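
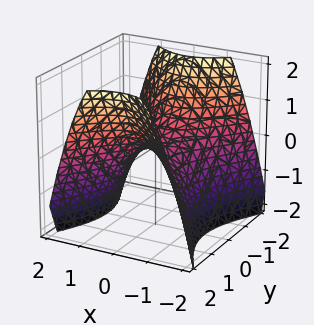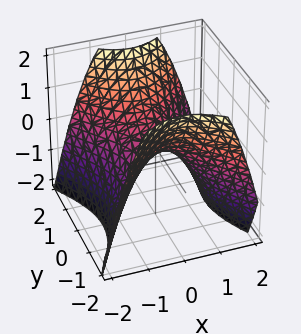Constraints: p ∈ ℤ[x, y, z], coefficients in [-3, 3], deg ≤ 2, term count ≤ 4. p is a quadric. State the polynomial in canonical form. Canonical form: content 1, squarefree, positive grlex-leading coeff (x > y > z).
3*x^2 - 2*y^2 + 3*z

First, the degree is 2 — a saddle surface; a quadric.
Next, symmetries: mirror symmetry x ↦ −x ⇒ only even powers of x; the y ↦ −y reflection is a symmetry, so y appears only in even powers.
Next, from the axis intercepts and sections: it crosses the z-axis at the gridline z = 0; it meets the y-axis at y = 0 (among the integer gridlines); it crosses the x-axis at the gridline x = 0.
Finally, together with the visible shape, these determine p as stated.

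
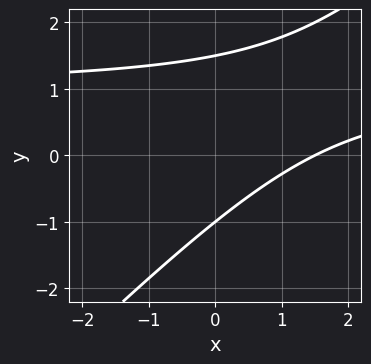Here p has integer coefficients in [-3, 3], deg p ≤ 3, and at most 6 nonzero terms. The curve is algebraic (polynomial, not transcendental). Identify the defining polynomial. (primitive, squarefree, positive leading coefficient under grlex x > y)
2*x*y - 2*y^2 - 2*x + y + 3

First, deg p = 2.
Next, observable constraints: one y-axis crossing is at y = -1.
Finally, assembling these constraints gives the stated polynomial.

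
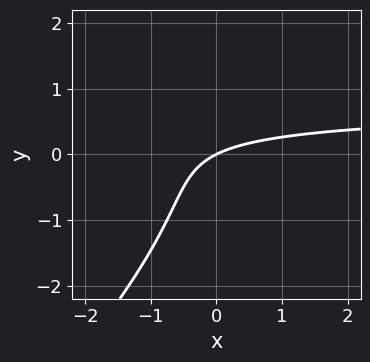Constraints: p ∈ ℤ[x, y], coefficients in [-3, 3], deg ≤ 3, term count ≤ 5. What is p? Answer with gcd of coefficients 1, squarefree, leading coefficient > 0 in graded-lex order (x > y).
(a) Degree: no degree-2 curve has this shape, so deg p = 3.
(b) From the axis intercepts and sections: it crosses the y-axis at the gridline y = 0; it crosses the x-axis at the gridline x = 0.
(c) Assembling these constraints gives the stated polynomial.

x*y^2 - y^3 - 2*x*y + x - 2*y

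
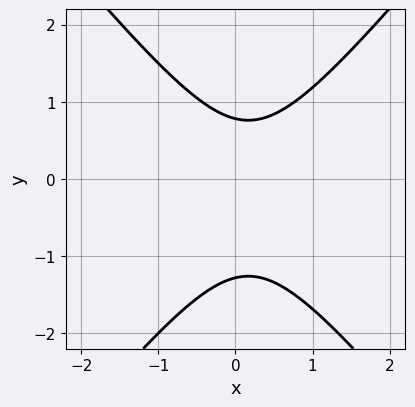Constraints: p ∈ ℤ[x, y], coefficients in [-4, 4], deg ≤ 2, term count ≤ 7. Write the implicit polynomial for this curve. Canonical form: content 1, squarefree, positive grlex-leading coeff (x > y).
(a) The degree is 2 — a generic line meets the curve in up to 2 points.
(b) From the axis intercepts and sections: no x-intercept at any integer in the box.
(c) These observations pin down the coefficients.

3*x^2 - 2*y^2 - x - y + 2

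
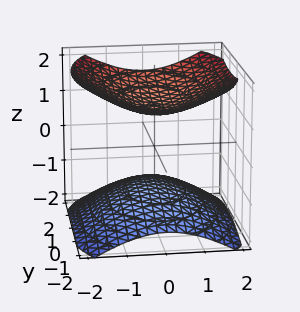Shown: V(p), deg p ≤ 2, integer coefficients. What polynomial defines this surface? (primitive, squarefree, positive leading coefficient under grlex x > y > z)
2*x^2 + y^2 - 3*z^2 + 3

(a) The picture has 2 separate pieces.
(b) deg p = 2.
(c) Symmetries: it's symmetric under x → −x, forcing even powers of x; mirror symmetry y ↦ −y ⇒ only even powers of y; the z ↦ −z reflection is a symmetry, so z appears only in even powers.
(d) Observable constraints: the surface avoids every integer x-axis point in the box; no y-intercept at any integer in the box.
(e) Solving for integer coefficients yields p as stated.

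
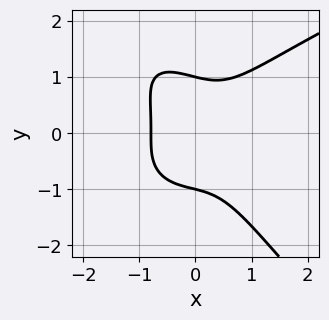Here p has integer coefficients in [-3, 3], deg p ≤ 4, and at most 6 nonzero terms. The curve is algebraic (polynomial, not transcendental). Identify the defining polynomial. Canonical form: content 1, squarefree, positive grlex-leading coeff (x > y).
x*y^3 + y^4 - 2*x^3 - 1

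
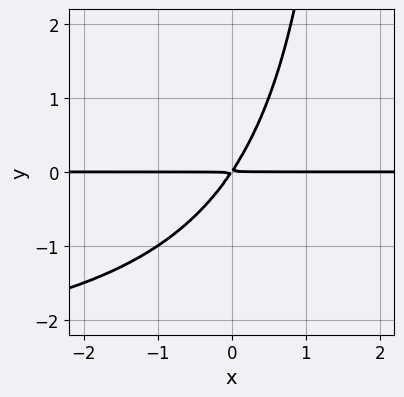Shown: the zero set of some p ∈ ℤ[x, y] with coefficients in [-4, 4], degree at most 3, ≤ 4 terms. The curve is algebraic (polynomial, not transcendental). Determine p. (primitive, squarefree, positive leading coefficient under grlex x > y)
Degree: a generic line meets the curve in up to 3 points, so deg p = 3.
Against the integer gridlines: the visible x-axis segment lies entirely on the curve.
Solving for integer coefficients yields p as stated.

x*y^2 + 3*x*y - 2*y^2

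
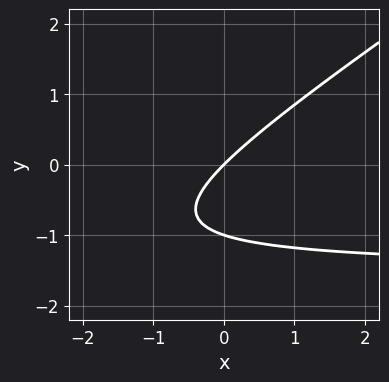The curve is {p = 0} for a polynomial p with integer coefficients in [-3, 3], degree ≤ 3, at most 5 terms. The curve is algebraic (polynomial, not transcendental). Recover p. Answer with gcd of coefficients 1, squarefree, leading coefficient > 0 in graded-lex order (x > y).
2*x*y - 3*y^2 + 3*x - 3*y

(a) The degree is 2 — a generic line meets the curve in up to 2 points.
(b) Observable constraints: it crosses the x-axis at the gridline x = 0; the y-axis gridline crossings are at y ∈ {-1, 0}.
(c) The integer polynomial consistent with all of this is the stated p.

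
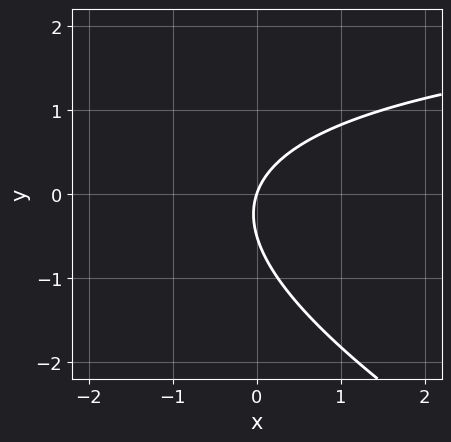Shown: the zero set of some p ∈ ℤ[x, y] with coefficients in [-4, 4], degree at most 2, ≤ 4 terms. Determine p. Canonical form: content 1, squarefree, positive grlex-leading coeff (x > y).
x*y + 2*y^2 - 3*x + y

1. The degree is 2 — a generic line meets the curve in up to 2 points.
2. Reading off the gridlines: it crosses the y-axis at the gridline y = 0; it crosses the x-axis at the gridline x = 0.
3. Matching integer coefficients to the picture gives p.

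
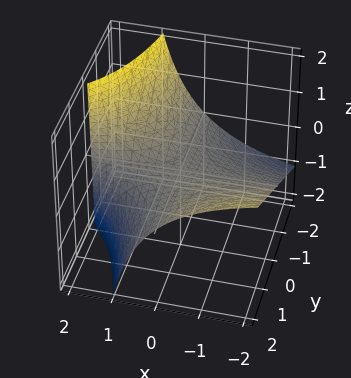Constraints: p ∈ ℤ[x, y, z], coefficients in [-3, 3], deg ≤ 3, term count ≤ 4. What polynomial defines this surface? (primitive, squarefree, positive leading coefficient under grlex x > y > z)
(a) Degree: the shape is more complex than any degree-1 surface, so deg p = 2.
(b) Reading off the gridlines: one z-axis crossing is at z = 0; every point of the y-axis in the box is on the surface; every point of the x-axis in the box is on the surface.
(c) Matching integer coefficients to the picture gives p.

x*y - x*z + 2*z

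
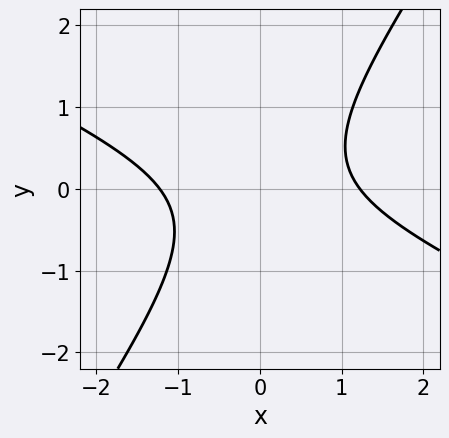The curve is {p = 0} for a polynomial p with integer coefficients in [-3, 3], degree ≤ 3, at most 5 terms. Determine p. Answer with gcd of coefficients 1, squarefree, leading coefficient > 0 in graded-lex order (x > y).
2*x^2 + 3*x*y - 3*y^2 - 3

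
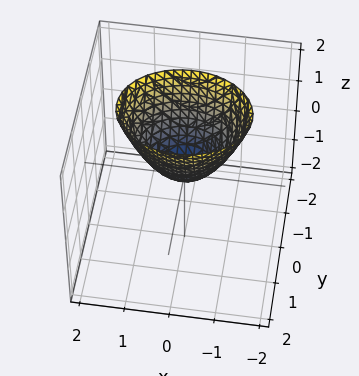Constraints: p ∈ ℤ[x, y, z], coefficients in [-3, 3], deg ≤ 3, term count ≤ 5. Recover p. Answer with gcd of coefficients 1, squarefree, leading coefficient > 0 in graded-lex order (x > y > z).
2*x^2 + 3*y^2 - 2*z

First, the degree is 2 — a paraboloid; a quadric.
Next, symmetries: mirror symmetry x ↦ −x ⇒ only even powers of x; mirror symmetry y ↦ −y ⇒ only even powers of y.
Next, from the axis intercepts and sections: it meets the z-axis at z = 0 (among the integer gridlines); it meets the x-axis at x = 0 (among the integer gridlines); one y-axis crossing is at y = 0.
Finally, solving for integer coefficients yields p as stated.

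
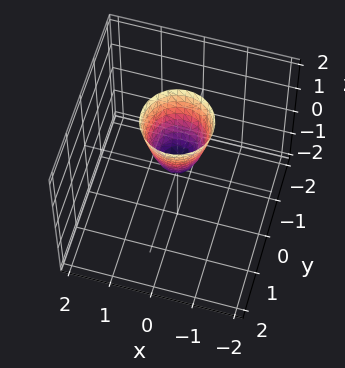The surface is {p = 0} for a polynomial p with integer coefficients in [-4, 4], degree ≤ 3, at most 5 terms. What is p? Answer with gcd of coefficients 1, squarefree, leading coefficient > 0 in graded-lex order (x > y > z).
3*x^2 + 3*y^2 - z

1. The degree is 2 — a paraboloid; a quadric.
2. Symmetries: rotational symmetry about the z-axis ⇒ p depends on x, y only through x² + y².
3. Against the integer gridlines: it meets the x-axis at x = 0 (among the integer gridlines); one y-axis crossing is at y = 0; a circular section at z = 2 has radius between 0 and 1; it crosses the z-axis at the gridline z = 0.
4. Together with the visible shape, these determine p as stated.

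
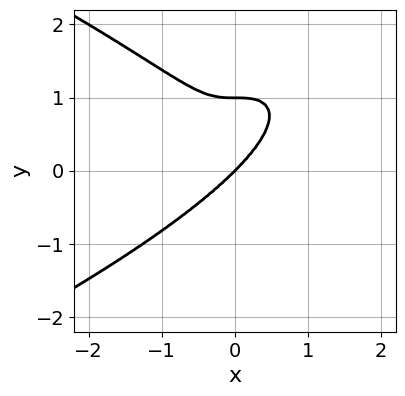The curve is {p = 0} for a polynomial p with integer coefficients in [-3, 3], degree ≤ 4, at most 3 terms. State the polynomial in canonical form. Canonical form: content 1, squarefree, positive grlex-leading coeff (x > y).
(a) Degree: a generic line meets the curve in up to 4 points, so deg p = 4.
(b) Reading off the gridlines: one x-axis crossing is at x = 0; the y-axis gridline crossings are at y ∈ {0, 1}.
(c) The integer polynomial consistent with all of this is the stated p.

y^4 + x^3 - y^3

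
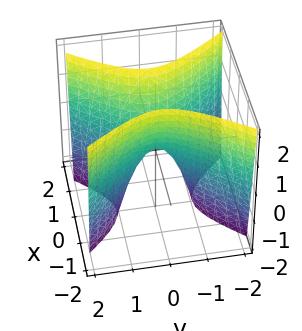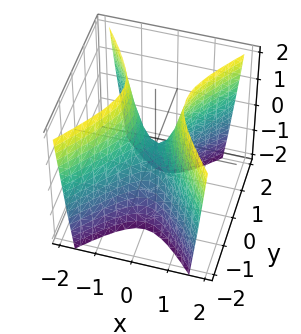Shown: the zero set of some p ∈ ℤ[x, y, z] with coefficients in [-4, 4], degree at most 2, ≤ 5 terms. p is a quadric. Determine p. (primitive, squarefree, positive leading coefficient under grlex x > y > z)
3*x^2 - 2*y^2 - z

The degree is 2 — a saddle surface; a quadric.
Symmetries: mirror symmetry y ↦ −y ⇒ only even powers of y; it's symmetric under x → −x, forcing even powers of x.
From the axis intercepts and sections: it crosses the y-axis at the gridline y = 0; it meets the x-axis at x = 0 (among the integer gridlines); it meets the z-axis at z = 0 (among the integer gridlines).
The integer polynomial consistent with all of this is the stated p.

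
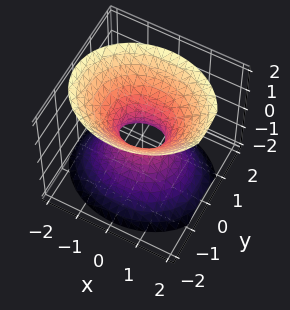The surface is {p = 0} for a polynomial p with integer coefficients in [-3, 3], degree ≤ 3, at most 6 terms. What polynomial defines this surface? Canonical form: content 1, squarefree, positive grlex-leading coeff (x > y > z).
2*x^2 + 3*y^2 - 2*z^2 - 1

(a) Degree: one connected sheet with a waist; a quadric, so deg p = 2.
(b) Symmetries: the z ↦ −z reflection is a symmetry, so z appears only in even powers; mirror symmetry y ↦ −y ⇒ only even powers of y; the x ↦ −x reflection is a symmetry, so x appears only in even powers.
(c) Observable constraints: it misses every integer gridline on the z-axis.
(d) Solving for integer coefficients yields p as stated.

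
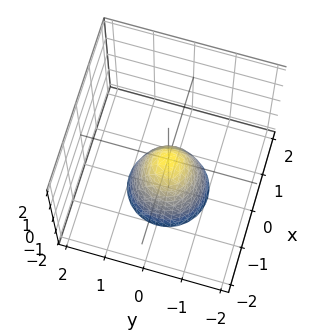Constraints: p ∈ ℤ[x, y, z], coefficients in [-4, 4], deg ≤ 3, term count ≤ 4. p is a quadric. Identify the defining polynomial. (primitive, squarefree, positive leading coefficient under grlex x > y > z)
2*x^2 + 2*y^2 + z

1. deg p = 2. A paraboloid; a quadric.
2. Symmetries: every cross-section ⟂ z is a circle, so x, y appear only via x² + y².
3. Checking where it meets the axes: a circular section at z = -2 has radius exactly 1; it meets the z-axis at z = 0 (among the integer gridlines); it crosses the x-axis at the gridline x = 0.
4. Assembling these constraints gives the stated polynomial.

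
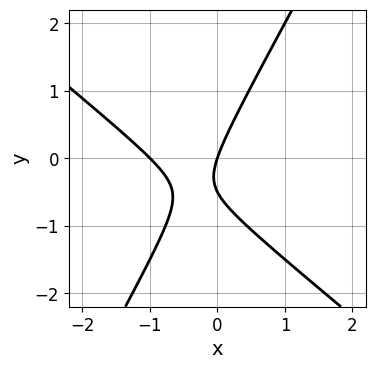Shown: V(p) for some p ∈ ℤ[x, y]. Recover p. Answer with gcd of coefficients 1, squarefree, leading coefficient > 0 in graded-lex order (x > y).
1. The degree is 2 — the shape is more complex than any degree-1 curve.
2. From the visible intercepts: it meets the y-axis at y = 0 (among the integer gridlines); the x-axis gridline crossings are at x ∈ {-1, 0}.
3. These observations pin down the coefficients.

3*x^2 + 2*x*y - 2*y^2 + 3*x - y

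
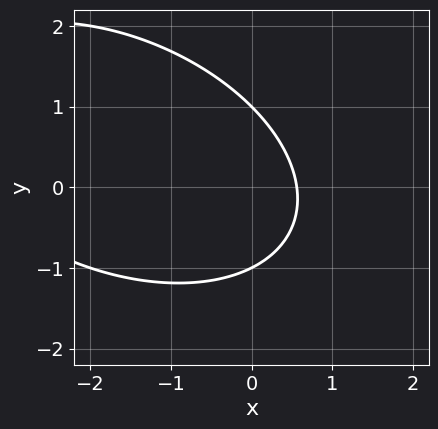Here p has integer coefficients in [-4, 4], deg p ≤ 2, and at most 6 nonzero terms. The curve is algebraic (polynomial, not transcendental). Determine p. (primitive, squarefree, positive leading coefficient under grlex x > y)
x^2 + x*y + 2*y^2 + 3*x - 2

deg p = 2. No degree-1 curve has this shape.
Observable constraints: among the integer gridlines, it crosses the y-axis at y ∈ {-1, 1}.
Solving for integer coefficients yields p as stated.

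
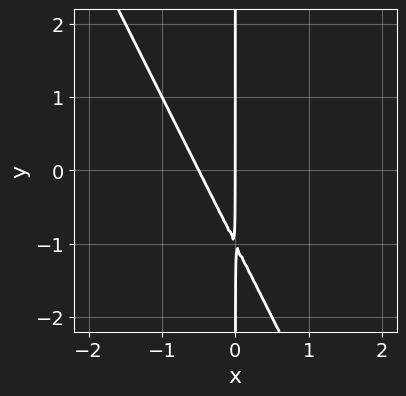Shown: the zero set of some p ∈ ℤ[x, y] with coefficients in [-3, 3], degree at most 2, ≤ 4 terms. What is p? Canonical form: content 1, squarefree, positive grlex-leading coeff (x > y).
1. Degree: no degree-1 curve has this shape, so deg p = 2.
2. From the visible intercepts: the visible y-axis segment lies entirely on the curve; it crosses the x-axis at the gridline x = 0.
3. The integer polynomial consistent with all of this is the stated p.

2*x^2 + x*y + x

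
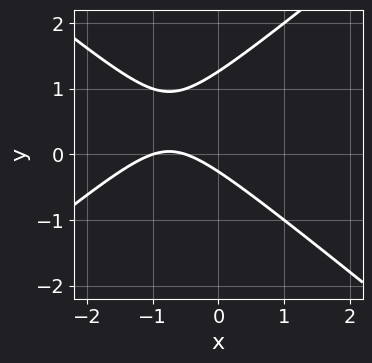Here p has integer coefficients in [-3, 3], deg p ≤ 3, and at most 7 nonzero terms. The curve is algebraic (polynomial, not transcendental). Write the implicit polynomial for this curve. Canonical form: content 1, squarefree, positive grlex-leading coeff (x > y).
2*x^2 - 3*y^2 + 3*x + 3*y + 1

Degree: the shape is more complex than any degree-1 curve, so deg p = 2.
Checking where it meets the axes: one x-axis crossing is at x = -1.
Solving for integer coefficients yields p as stated.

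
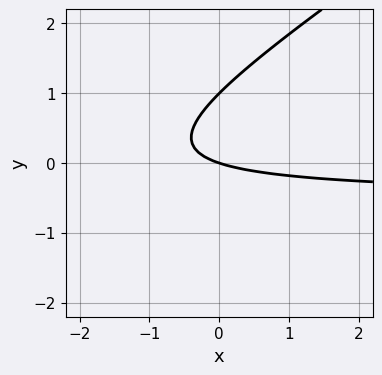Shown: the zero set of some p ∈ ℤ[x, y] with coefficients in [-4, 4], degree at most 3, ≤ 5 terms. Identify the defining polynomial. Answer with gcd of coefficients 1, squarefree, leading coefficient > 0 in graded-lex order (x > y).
2*x*y - 3*y^2 + x + 3*y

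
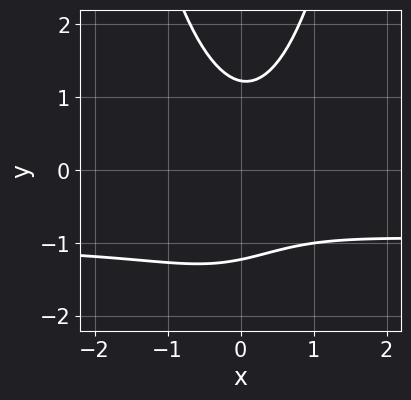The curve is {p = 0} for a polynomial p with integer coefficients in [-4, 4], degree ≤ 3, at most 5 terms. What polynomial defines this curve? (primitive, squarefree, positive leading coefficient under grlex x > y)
1. deg p = 3.
2. From the axis intercepts and sections: no x-intercept at any integer in the box.
3. Assembling these constraints gives the stated polynomial.

3*x^2*y + 3*x^2 - 2*y^2 - x + 3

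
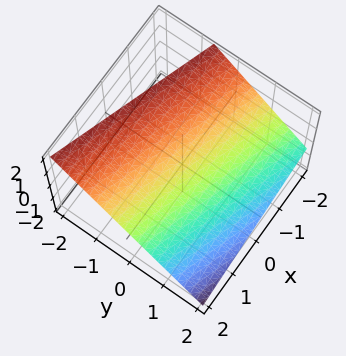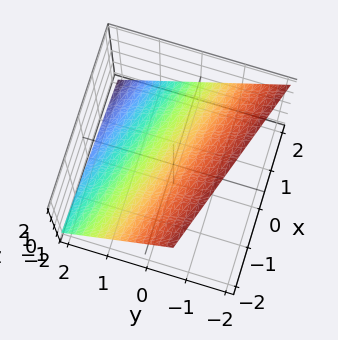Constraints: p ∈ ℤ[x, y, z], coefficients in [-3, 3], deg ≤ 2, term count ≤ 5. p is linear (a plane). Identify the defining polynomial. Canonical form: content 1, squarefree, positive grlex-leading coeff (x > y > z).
x + 3*y + 3*z - 2

(a) deg p = 1. The surface is flat (a plane).
(b) Reading off the gridlines: one x-axis crossing is at x = 2.
(c) Solving for integer coefficients yields p as stated.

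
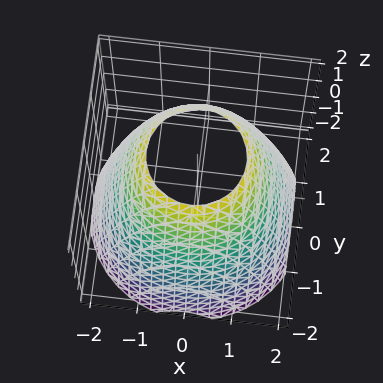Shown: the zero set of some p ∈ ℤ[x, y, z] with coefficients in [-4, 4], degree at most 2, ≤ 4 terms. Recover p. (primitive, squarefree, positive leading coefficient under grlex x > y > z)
x^2 + y^2 + z - 3

deg p = 2. The shape is more complex than any degree-1 surface.
Symmetries: the surface is invariant under rotation about z: p = q(x² + y², z).
Observable constraints: it misses every integer gridline on the z-axis; a circular section at z = 1 has radius between 1 and 2.
Putting this together gives p.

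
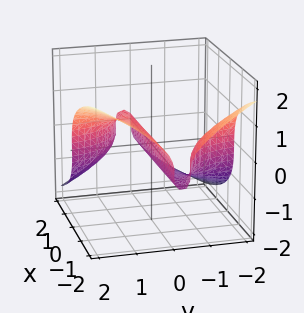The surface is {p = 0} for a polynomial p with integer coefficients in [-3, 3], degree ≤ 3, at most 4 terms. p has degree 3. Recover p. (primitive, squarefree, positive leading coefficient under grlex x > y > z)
2*x*y^2 + 3*z^3 + z^2 - 2*y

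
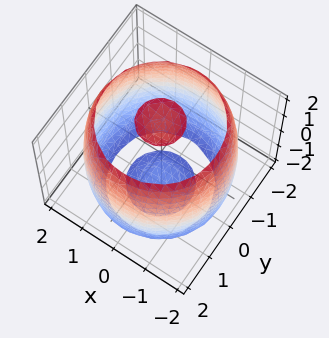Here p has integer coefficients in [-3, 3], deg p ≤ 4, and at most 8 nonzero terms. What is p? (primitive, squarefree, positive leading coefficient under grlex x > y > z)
First, the picture has 3 separate pieces. They look like related sheets of one shape, so recover p as a whole.
Then, deg p = 4. A generic line meets the surface in up to 4 points.
Then, symmetries: the surface is invariant under rotation about z: p = q(x² + y², z).
Next, from the axis intercepts and sections: a circular section at z = 0 has radius between 1 and 2.
Finally, solving for integer coefficients yields p as stated.

x^4 + 2*x^2*y^2 + y^4 - 3*x^2 - 3*y^2 + z^2 - 3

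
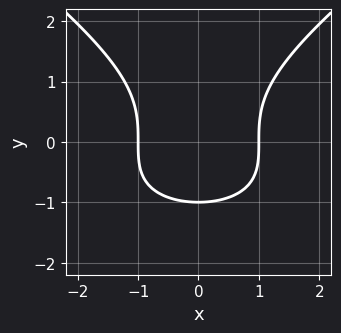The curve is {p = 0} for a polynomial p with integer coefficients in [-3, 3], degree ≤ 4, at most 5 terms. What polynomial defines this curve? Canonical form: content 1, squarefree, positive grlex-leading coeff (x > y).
x^2*y - 2*y^3 + 3*x^2 - y - 3

Degree: no degree-2 curve has this shape, so deg p = 3.
Symmetries: mirror symmetry x ↦ −x ⇒ only even powers of x.
Observable constraints: the x-axis gridline crossings are at x ∈ {-1, 1}; one y-axis crossing is at y = -1.
These observations pin down the coefficients.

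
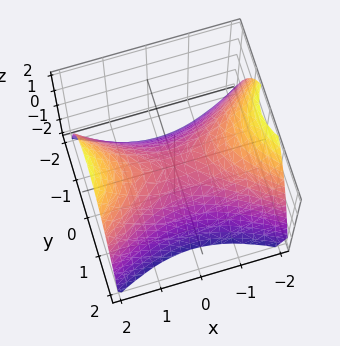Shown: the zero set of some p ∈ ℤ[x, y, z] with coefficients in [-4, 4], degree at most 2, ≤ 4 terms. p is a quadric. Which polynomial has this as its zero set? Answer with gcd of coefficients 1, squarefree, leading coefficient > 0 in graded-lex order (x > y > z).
x^2 - 2*y^2 - 2*z

(a) deg p = 2. A hyperbolic paraboloid; a quadric.
(b) Symmetries: mirror symmetry x ↦ −x ⇒ only even powers of x; it's symmetric under y → −y, forcing even powers of y.
(c) Reading off the gridlines: it meets the x-axis at x = 0 (among the integer gridlines); it crosses the y-axis at the gridline y = 0.
(d) Putting this together gives p.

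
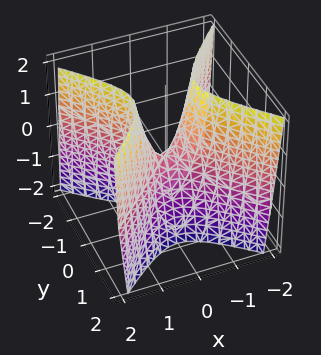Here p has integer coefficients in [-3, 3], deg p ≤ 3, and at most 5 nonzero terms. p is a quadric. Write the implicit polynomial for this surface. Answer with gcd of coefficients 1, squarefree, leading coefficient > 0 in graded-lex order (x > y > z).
3*x^2 - 3*y^2 - z

First, the degree is 2 — a hyperbolic paraboloid; a quadric.
Next, symmetries: mirror symmetry x ↦ −x ⇒ only even powers of x; the y ↦ −y reflection is a symmetry, so y appears only in even powers.
Then, against the integer gridlines: it crosses the x-axis at the gridline x = 0; it crosses the z-axis at the gridline z = 0; one y-axis crossing is at y = 0.
Finally, matching integer coefficients to the picture gives p.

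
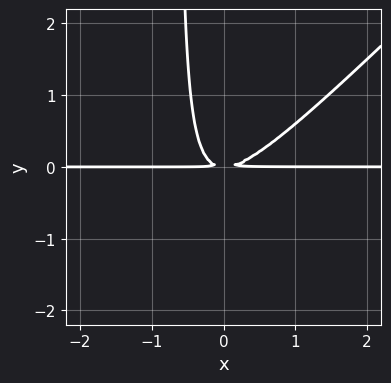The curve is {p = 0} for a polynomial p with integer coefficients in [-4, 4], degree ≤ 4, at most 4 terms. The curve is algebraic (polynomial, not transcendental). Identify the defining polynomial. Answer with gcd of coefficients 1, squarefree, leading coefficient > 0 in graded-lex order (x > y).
3*x^2*y - 3*x*y^2 - 2*y^2

1. Degree: a generic line meets the curve in up to 3 points, so deg p = 3.
2. From the visible intercepts: every point of the x-axis in the box is on the curve.
3. Putting this together gives p.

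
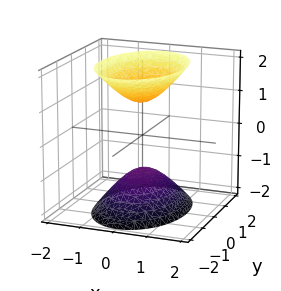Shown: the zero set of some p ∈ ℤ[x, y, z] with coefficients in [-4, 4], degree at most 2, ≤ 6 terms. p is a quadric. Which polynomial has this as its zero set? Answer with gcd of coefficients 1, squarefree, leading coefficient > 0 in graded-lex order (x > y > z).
1. The picture has 2 separate pieces.
2. The degree is 2 — two separate bowl-shaped sheets opening away from each other; a quadric.
3. Symmetries: the x ↦ −x reflection is a symmetry, so x appears only in even powers; mirror symmetry y ↦ −y ⇒ only even powers of y; it's symmetric under z → −z, forcing even powers of z.
4. Reading off the gridlines: it misses every integer gridline on the x-axis; among the integer gridlines, it crosses the z-axis at z ∈ {-1, 1}.
5. Together with the visible shape, these determine p as stated.

2*x^2 + y^2 - z^2 + 1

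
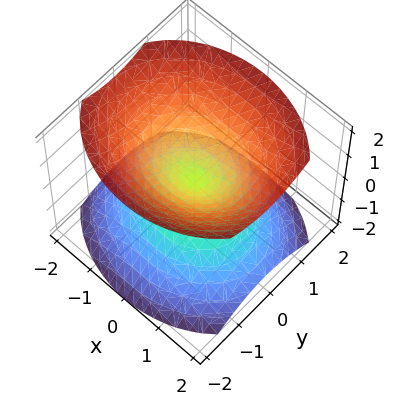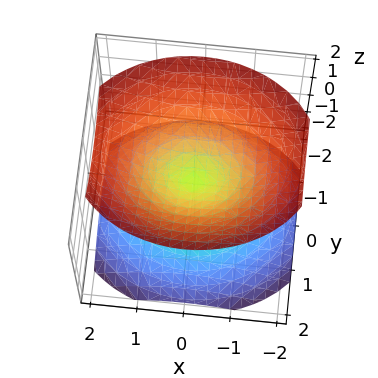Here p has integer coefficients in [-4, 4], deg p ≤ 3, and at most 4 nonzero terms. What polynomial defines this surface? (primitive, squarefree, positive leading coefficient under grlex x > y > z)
2*x^2 + 3*y^2 - 3*z^2

First, I count 2 distinct pieces. They look like related sheets of one shape, so recover p as a whole.
Then, degree: a double cone through the origin; a quadric, so deg p = 2.
Then, symmetries: mirror symmetry x ↦ −x ⇒ only even powers of x; it's symmetric under z → −z, forcing even powers of z; the y ↦ −y reflection is a symmetry, so y appears only in even powers.
Next, checking where it meets the axes: one x-axis crossing is at x = 0; one z-axis crossing is at z = 0; one y-axis crossing is at y = 0.
Finally, assembling these constraints gives the stated polynomial.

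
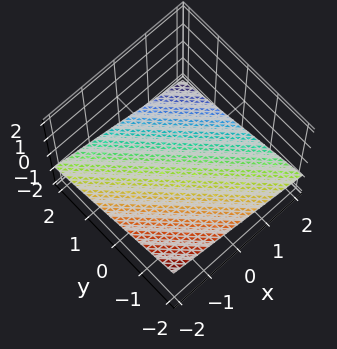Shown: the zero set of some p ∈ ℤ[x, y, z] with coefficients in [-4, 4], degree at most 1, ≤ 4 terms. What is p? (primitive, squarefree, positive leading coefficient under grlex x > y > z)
x + y + 3*z + 2

deg p = 1. Every cross-section is a straight line — this is a plane.
Checking where it meets the axes: it crosses the x-axis at the gridline x = -2; it meets the y-axis at y = -2 (among the integer gridlines).
Solving for integer coefficients yields p as stated.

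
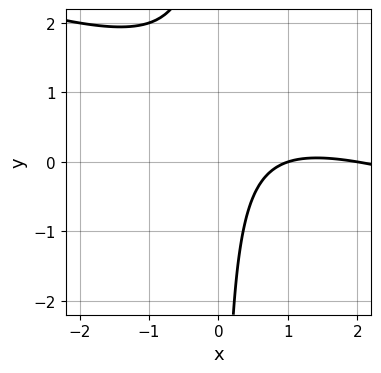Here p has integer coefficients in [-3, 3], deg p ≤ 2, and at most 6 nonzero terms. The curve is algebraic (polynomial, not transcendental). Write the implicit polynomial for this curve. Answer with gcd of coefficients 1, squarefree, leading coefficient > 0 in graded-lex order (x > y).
x^2 + 3*x*y - 3*x + 2

deg p = 2. A generic line meets the curve in up to 2 points.
Checking where it meets the axes: the curve avoids every integer y-axis point in the box; among the integer gridlines, it crosses the x-axis at x ∈ {1, 2}.
Fitting integer coefficients to these (and the overall shape) gives p.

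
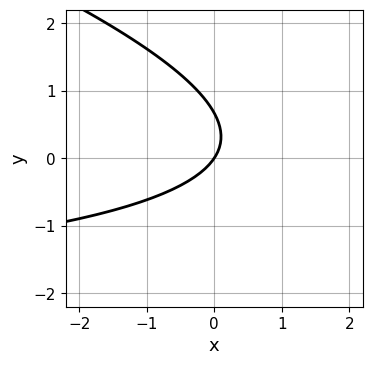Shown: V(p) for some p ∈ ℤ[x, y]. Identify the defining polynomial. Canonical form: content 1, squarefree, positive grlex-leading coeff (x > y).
x*y + 3*y^2 + 3*x - 2*y

The degree is 2 — a generic line meets the curve in up to 2 points.
Against the integer gridlines: it crosses the x-axis at the gridline x = 0; it crosses the y-axis at the gridline y = 0.
Assembling these constraints gives the stated polynomial.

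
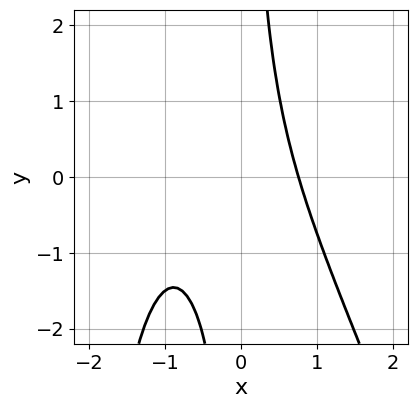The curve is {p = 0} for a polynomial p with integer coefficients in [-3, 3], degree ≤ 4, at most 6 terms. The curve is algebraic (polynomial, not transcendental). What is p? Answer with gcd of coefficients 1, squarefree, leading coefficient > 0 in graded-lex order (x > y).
(a) deg p = 3. A generic line meets the curve in up to 3 points.
(b) Reading off the gridlines: it misses every integer gridline on the y-axis.
(c) Assembling these constraints gives the stated polynomial.

3*x^3 + x^2*y + 3*x^2 + 3*x*y - 3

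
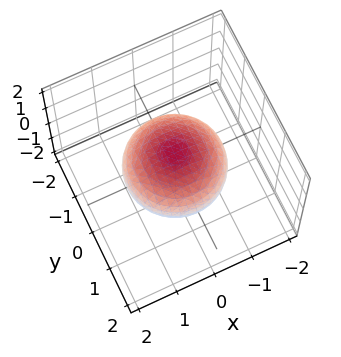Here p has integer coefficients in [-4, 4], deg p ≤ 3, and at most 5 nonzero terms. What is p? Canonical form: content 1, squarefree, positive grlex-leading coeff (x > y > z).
2*x^2 + 2*y^2 + 3*z^2 - 3

The degree is 2 — bounded and convex; a quadric.
By symmetry, the surface is invariant under rotation about z: p = q(x² + y², z); mirror symmetry z ↦ −z ⇒ only even powers of z.
From the axis intercepts and sections: a circular section at z = 0 has radius between 1 and 2; among the integer gridlines, it crosses the z-axis at z ∈ {-1, 1}.
These observations pin down the coefficients.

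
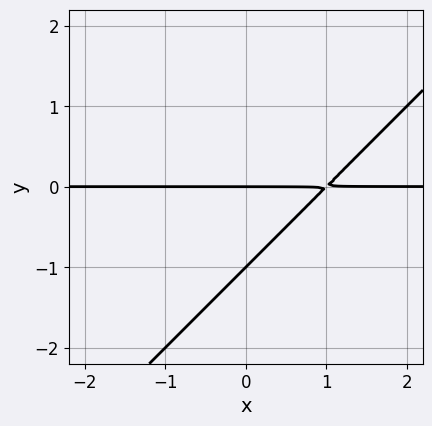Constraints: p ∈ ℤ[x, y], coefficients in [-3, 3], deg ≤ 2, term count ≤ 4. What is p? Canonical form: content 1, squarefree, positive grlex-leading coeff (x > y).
deg p = 2.
From the axis intercepts and sections: the visible x-axis segment lies entirely on the curve; the y-axis gridline crossings are at y ∈ {-1, 0}.
The integer polynomial consistent with all of this is the stated p.

x*y - y^2 - y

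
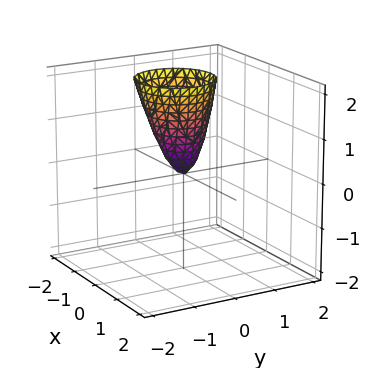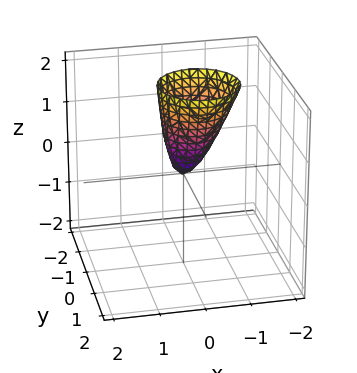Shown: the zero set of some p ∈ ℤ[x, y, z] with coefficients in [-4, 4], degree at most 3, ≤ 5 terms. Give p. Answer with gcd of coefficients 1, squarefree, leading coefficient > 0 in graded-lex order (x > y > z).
1. The degree is 2 — a generic line meets the surface in up to 2 points.
2. Reading off the gridlines: it meets the x-axis at x = 0 (among the integer gridlines); it meets the y-axis at y = 0 (among the integer gridlines); one z-axis crossing is at z = 0.
3. Putting this together gives p.

3*x^2 + x*z + 3*y^2 - z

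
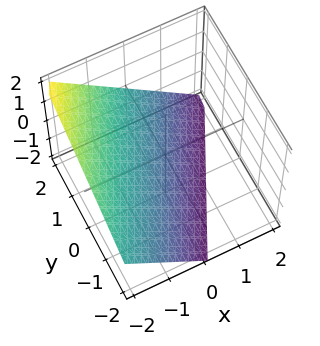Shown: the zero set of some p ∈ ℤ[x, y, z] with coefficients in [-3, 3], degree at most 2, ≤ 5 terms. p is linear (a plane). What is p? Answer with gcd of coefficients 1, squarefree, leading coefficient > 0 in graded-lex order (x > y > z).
2*x - y + 2*z + 2

(a) Degree: every cross-section is a straight line — this is a plane, so deg p = 1.
(b) Reading off the gridlines: one x-axis crossing is at x = -1; it crosses the y-axis at the gridline y = 2; it crosses the z-axis at the gridline z = -1.
(c) These observations pin down the coefficients.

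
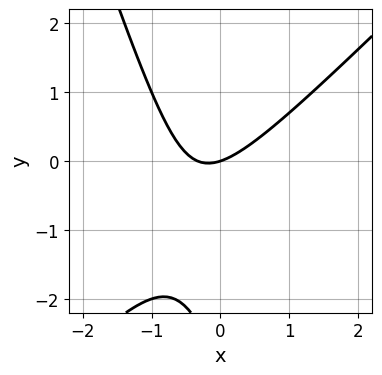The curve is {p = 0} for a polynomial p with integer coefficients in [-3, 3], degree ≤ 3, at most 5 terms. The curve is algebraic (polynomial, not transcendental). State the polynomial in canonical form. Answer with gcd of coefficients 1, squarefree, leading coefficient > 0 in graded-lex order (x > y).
3*x^2 - 2*x*y - y^2 + x - 3*y

Degree: no degree-1 curve has this shape, so deg p = 2.
Reading off the gridlines: one y-axis crossing is at y = 0; one x-axis crossing is at x = 0.
Solving for integer coefficients yields p as stated.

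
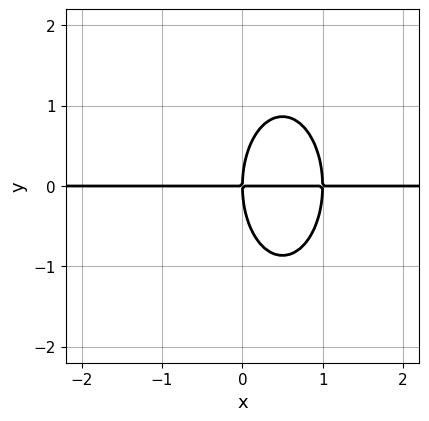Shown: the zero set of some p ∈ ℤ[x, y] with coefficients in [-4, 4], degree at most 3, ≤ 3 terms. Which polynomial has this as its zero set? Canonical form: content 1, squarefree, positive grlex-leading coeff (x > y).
3*x^2*y + y^3 - 3*x*y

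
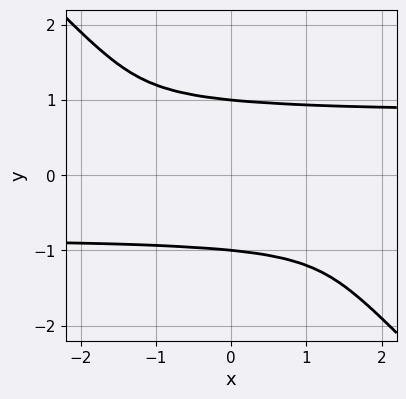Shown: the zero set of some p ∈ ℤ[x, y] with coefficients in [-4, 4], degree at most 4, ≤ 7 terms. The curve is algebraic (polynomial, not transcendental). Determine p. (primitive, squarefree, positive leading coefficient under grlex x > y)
3*x*y^3 + 3*y^4 - 2*x*y - y^2 - 2

1. deg p = 4.
2. From the axis intercepts and sections: the curve avoids every integer x-axis point in the box; the y-axis gridline crossings are at y ∈ {-1, 1}.
3. Matching integer coefficients to the picture gives p.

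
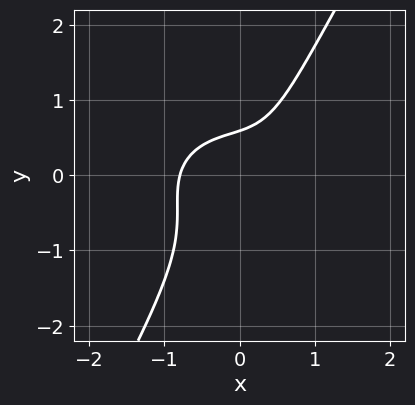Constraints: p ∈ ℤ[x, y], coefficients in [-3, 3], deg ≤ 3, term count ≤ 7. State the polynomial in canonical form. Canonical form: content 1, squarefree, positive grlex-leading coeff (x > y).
2*x^3 + 3*x*y^2 - 2*y^3 - y + 1

(a) deg p = 3.
(b) Matching integer coefficients to the picture gives p.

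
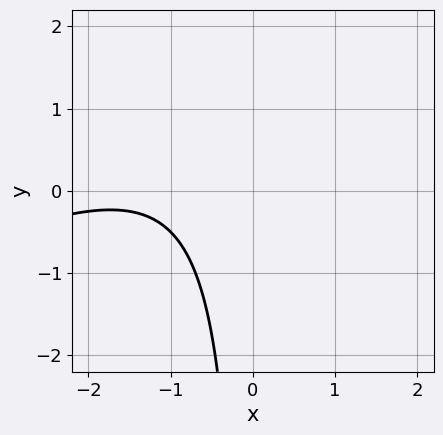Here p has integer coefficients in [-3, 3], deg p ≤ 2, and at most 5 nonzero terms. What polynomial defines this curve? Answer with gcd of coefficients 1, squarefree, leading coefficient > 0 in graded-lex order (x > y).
x^2 - 2*x*y + 3*x + 3

(a) The degree is 2 — no degree-1 curve has this shape.
(b) From the axis intercepts and sections: no y-intercept at any integer in the box; no x-intercept at any integer in the box.
(c) Fitting integer coefficients to these (and the overall shape) gives p.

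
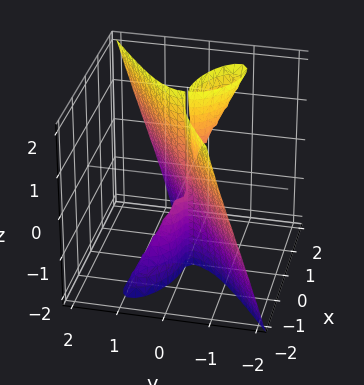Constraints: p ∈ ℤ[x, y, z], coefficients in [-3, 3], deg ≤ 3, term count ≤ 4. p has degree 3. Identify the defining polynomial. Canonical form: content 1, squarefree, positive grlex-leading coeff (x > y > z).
I count 2 distinct pieces.
Degree: a generic line meets the surface in up to 3 points, so deg p = 3.
Reading off the gridlines: one x-axis crossing is at x = 0; the visible z-axis segment lies entirely on the surface.
Matching integer coefficients to the picture gives p.

x^3 + 2*x*y*z - 3*y^3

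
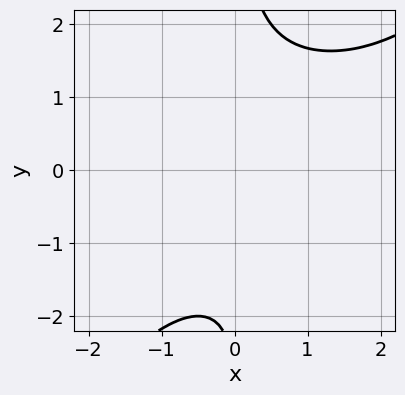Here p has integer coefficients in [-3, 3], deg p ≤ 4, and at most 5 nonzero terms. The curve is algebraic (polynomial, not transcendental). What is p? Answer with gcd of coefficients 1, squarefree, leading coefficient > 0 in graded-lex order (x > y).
1. deg p = 4. A generic line meets the curve in up to 4 points.
2. Observable constraints: the curve avoids every integer x-axis point in the box; the curve avoids every integer y-axis point in the box.
3. Solving for integer coefficients yields p as stated.

x^2*y^2 - x*y^3 - x*y^2 + y + 3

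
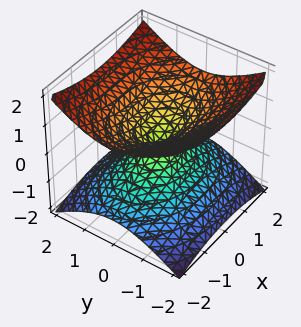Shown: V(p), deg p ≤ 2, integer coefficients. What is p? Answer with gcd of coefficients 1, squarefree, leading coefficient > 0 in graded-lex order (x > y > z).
x^2 + 2*y^2 - 3*z^2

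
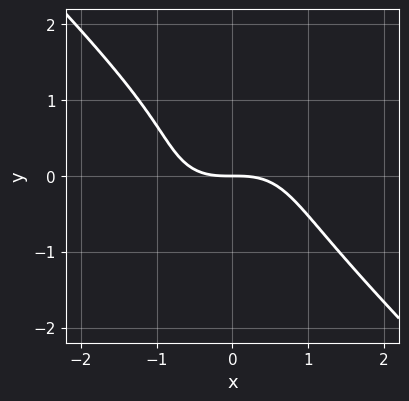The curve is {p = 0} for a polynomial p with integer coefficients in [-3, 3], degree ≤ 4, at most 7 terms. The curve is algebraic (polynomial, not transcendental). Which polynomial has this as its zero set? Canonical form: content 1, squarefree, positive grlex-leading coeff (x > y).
(a) deg p = 3. The shape is more complex than any degree-2 curve.
(b) Against the integer gridlines: it crosses the y-axis at the gridline y = 0; one x-axis crossing is at x = 0.
(c) Solving for integer coefficients yields p as stated.

2*x^3 + x*y^2 + 3*y^3 - y^2 + 3*y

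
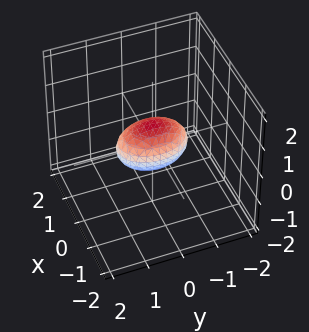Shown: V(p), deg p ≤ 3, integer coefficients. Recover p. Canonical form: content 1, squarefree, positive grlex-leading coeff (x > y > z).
Degree: bounded and convex; a quadric, so deg p = 2.
Symmetries: mirror symmetry y ↦ −y ⇒ only even powers of y; the z ↦ −z reflection is a symmetry, so z appears only in even powers; the x ↦ −x reflection is a symmetry, so x appears only in even powers.
Reading off the gridlines: the y-axis gridline crossings are at y ∈ {-1, 1}.
These observations pin down the coefficients.

2*x^2 + y^2 + 2*z^2 - 1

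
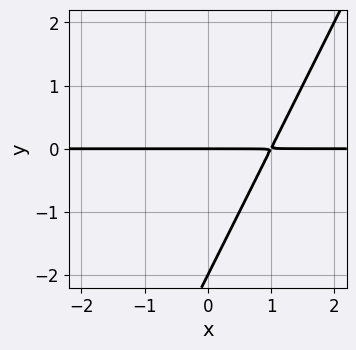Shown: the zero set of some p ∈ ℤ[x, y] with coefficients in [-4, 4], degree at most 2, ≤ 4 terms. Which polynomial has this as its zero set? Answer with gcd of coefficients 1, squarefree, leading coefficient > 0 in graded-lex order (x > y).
2*x*y - y^2 - 2*y

The degree is 2 — a generic line meets the curve in up to 2 points.
Observable constraints: the visible x-axis segment lies entirely on the curve; the y-axis gridline crossings are at y ∈ {-2, 0}.
These observations pin down the coefficients.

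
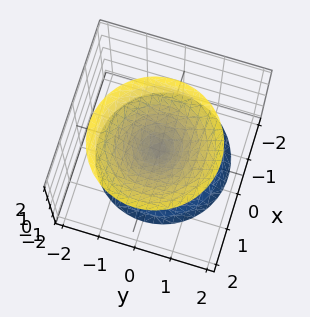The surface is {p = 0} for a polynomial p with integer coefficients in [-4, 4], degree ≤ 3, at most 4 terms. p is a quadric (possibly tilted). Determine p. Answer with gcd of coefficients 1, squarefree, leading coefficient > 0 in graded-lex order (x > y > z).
(a) The picture has 2 separate pieces. They look like related sheets of one shape, so recover p as a whole.
(b) deg p = 2. The shape is more complex than any degree-1 surface.
(c) Reading off the gridlines: it crosses the x-axis at the gridline x = 0; one z-axis crossing is at z = 0; one y-axis crossing is at y = 0.
(d) The integer polynomial consistent with all of this is the stated p.

3*x^2 - x*z + 3*y^2 - 2*z^2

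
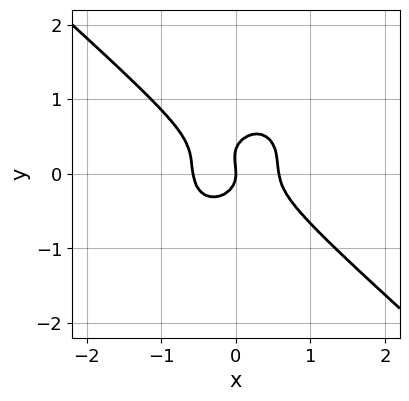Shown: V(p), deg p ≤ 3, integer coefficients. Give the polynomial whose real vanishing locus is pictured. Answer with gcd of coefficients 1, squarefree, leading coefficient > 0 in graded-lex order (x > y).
The degree is 3 — a generic line meets the curve in up to 3 points.
From the axis intercepts and sections: it crosses the y-axis at the gridline y = 0; it meets the x-axis at x = 0 (among the integer gridlines).
Assembling these constraints gives the stated polynomial.

3*x^3 + x^2*y + 3*y^3 - y^2 - x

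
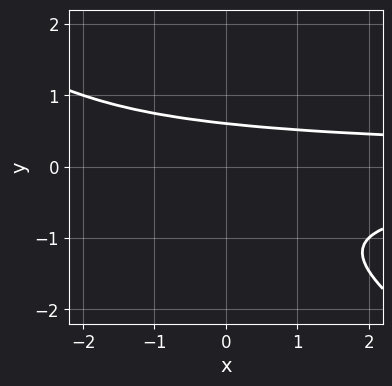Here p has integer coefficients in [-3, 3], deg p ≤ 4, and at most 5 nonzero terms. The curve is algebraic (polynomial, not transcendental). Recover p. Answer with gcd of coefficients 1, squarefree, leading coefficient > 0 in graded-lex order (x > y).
2*x*y^2 + 3*y^3 + 2*y^2 + y - 2

The degree is 3 — no degree-2 curve has this shape.
Reading off the gridlines: the curve avoids every integer x-axis point in the box.
Putting this together gives p.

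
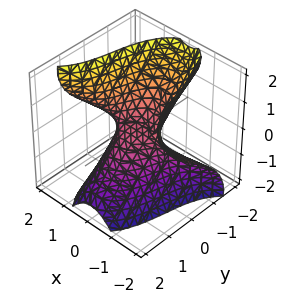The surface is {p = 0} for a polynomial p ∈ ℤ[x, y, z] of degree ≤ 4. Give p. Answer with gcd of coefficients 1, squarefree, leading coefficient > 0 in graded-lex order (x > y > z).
2*x^2*y - 3*x^2*z + y^3 + z^3 + 2*z

1. Degree: a generic line meets the surface in up to 3 points, so deg p = 3.
2. From the visible intercepts: it crosses the y-axis at the gridline y = 0; it crosses the z-axis at the gridline z = 0; every point of the x-axis in the box is on the surface.
3. These observations pin down the coefficients.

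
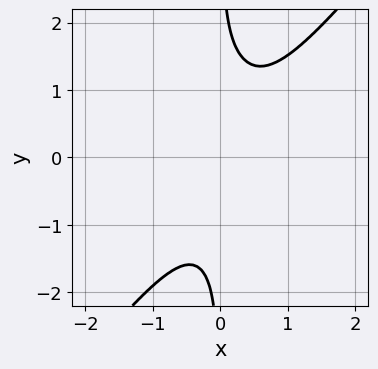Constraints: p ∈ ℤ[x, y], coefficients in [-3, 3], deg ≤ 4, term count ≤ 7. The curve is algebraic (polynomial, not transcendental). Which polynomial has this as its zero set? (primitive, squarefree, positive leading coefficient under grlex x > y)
(a) The degree is 4 — the shape is more complex than any degree-3 curve.
(b) Checking where it meets the axes: the curve avoids every integer x-axis point in the box; it misses every integer gridline on the y-axis.
(c) Matching integer coefficients to the picture gives p.

2*x^4 - x*y^3 - x^2*y + 2*x^2 + 1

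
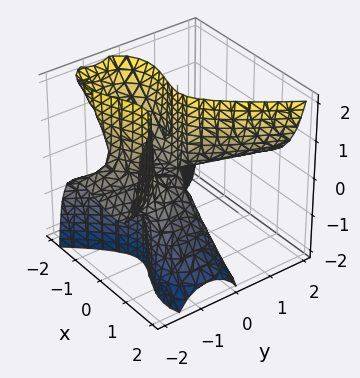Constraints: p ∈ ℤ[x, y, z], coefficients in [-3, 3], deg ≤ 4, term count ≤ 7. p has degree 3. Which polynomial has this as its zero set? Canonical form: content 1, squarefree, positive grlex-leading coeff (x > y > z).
2*x^3 + 2*x^2*z - 3*y^2*z + x*y - 3*y*z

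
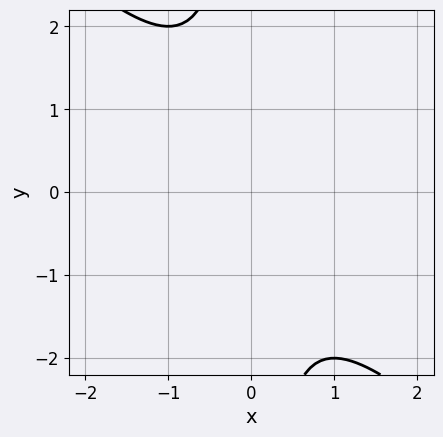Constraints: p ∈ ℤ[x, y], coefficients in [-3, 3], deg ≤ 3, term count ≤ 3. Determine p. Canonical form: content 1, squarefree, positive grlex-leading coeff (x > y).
(a) Degree: a generic line meets the curve in up to 2 points, so deg p = 2.
(b) Checking where it meets the axes: the curve avoids every integer y-axis point in the box; no x-intercept at any integer in the box.
(c) The integer polynomial consistent with all of this is the stated p.

x^2 + x*y + 1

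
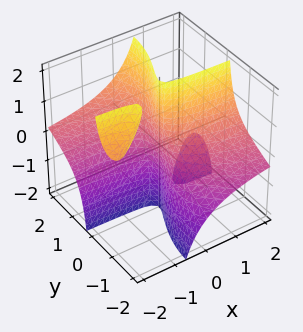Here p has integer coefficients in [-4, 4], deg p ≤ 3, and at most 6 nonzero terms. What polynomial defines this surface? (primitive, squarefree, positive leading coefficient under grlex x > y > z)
3*x*y*z + y^3 - 2*y^2*z + 2*x

The picture has 3 separate pieces. They look like related sheets of one shape, so recover p as a whole.
The degree is 3 — a generic line meets the surface in up to 3 points.
Observable constraints: one x-axis crossing is at x = 0; it meets the y-axis at y = 0 (among the integer gridlines).
Solving for integer coefficients yields p as stated. Check: (0, 0, -1) on the z-axis lies on the surface, and p(0, 0, -1) = 0. ✓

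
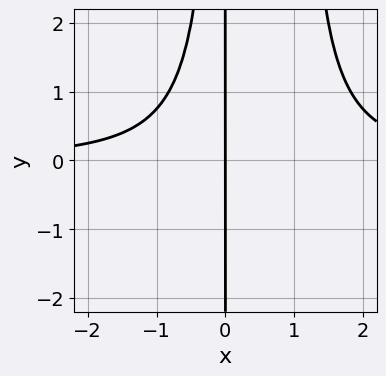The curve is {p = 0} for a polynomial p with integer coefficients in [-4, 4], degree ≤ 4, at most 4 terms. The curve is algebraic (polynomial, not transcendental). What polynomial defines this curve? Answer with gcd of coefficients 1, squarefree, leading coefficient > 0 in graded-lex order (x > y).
2*x^3*y - 2*x^2*y - 3*x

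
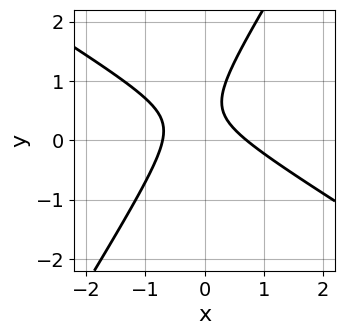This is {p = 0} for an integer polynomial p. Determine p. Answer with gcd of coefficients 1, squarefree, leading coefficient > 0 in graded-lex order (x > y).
2*x^2 + 2*x*y - 2*y^2 + 2*y - 1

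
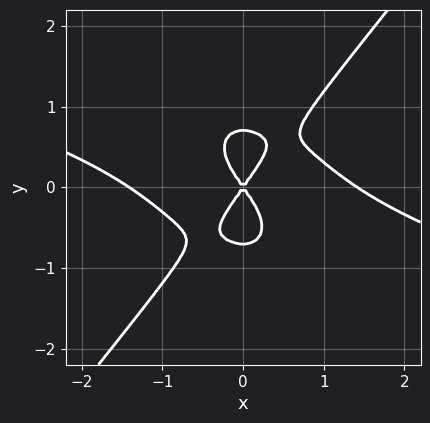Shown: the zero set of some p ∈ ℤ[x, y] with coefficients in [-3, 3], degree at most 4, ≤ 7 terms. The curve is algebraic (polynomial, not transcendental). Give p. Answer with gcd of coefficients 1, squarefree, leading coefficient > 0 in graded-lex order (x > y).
deg p = 4. No degree-3 curve has this shape.
Against the integer gridlines: it meets the x-axis at x = 0 (among the integer gridlines); one y-axis crossing is at y = 0.
Assembling these constraints gives the stated polynomial.

x^4 + 3*x^3*y - 2*y^4 - 2*x^2 + y^2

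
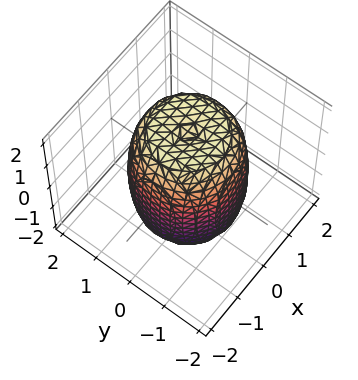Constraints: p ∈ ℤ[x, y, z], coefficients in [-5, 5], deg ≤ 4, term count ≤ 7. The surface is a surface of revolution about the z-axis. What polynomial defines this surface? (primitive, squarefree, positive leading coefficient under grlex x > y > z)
2*x^4 + 4*x^2*y^2 + 2*y^4 - 2*x^2 - 2*y^2 + z^2 - 3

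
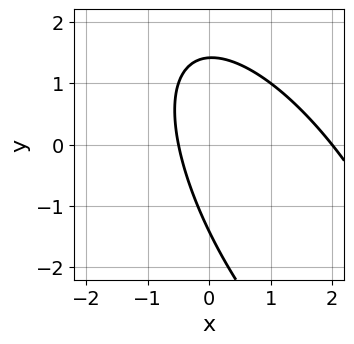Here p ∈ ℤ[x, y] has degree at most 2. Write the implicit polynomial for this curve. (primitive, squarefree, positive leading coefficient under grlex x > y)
2*x^2 + 2*x*y + y^2 - 3*x - 2

(a) The degree is 2 — a generic line meets the curve in up to 2 points.
(b) Against the integer gridlines: it meets the x-axis at x = 2 (among the integer gridlines).
(c) Solving for integer coefficients yields p as stated.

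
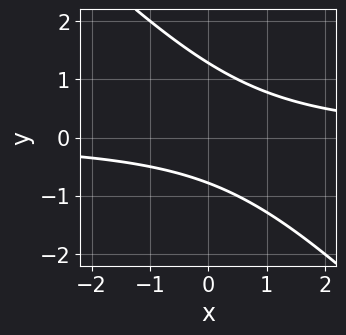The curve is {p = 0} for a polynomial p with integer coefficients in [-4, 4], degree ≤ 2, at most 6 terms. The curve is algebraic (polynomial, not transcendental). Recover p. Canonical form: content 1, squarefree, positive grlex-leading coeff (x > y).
2*x*y + 2*y^2 - y - 2

1. Degree: no degree-1 curve has this shape, so deg p = 2.
2. From the axis intercepts and sections: the curve avoids every integer x-axis point in the box.
3. Solving for integer coefficients yields p as stated.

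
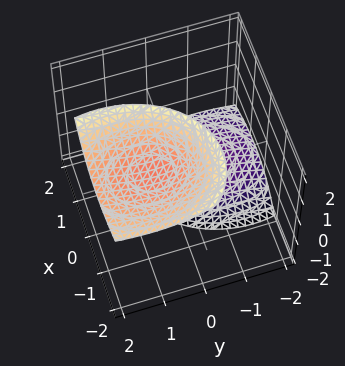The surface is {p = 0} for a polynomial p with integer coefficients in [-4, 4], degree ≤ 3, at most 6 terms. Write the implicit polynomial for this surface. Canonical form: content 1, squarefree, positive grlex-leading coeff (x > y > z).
3*x^2 + 3*x*z + 2*y^2 - 3*y*z - z^2 + 2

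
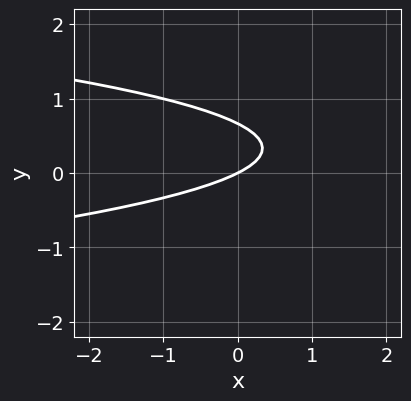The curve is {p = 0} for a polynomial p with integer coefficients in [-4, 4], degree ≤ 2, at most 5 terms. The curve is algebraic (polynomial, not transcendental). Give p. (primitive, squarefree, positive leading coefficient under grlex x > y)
3*y^2 + x - 2*y

First, deg p = 2.
Then, against the integer gridlines: it crosses the y-axis at the gridline y = 0; it crosses the x-axis at the gridline x = 0.
Finally, the integer polynomial consistent with all of this is the stated p.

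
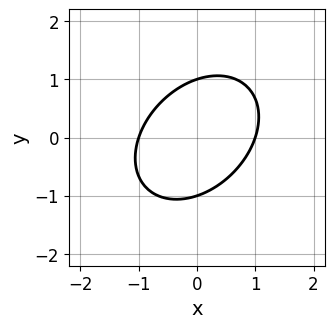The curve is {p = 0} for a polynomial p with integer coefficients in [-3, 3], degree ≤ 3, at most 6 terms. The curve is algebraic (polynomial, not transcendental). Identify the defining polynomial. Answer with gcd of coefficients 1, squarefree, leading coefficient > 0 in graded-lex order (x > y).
deg p = 2.
Observable constraints: the x-axis gridline crossings are at x ∈ {-1, 1}; the y-axis gridline crossings are at y ∈ {-1, 1}.
These observations pin down the coefficients.

3*x^2 - 2*x*y + 3*y^2 - 3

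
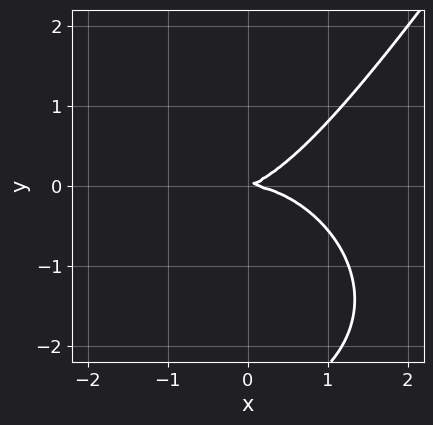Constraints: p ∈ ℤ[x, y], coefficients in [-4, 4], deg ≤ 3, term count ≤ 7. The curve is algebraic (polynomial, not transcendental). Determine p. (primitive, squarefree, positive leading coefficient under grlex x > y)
x^3 + x*y^2 - y^3 + x*y - 3*y^2

(a) Degree: a generic line meets the curve in up to 3 points, so deg p = 3.
(b) Reading off the gridlines: one y-axis crossing is at y = 0; it crosses the x-axis at the gridline x = 0.
(c) Putting this together gives p.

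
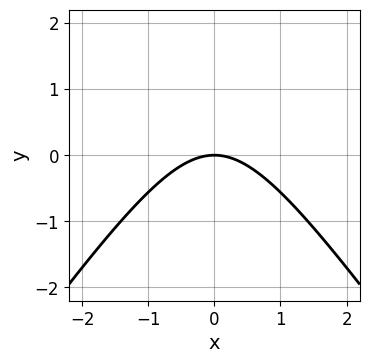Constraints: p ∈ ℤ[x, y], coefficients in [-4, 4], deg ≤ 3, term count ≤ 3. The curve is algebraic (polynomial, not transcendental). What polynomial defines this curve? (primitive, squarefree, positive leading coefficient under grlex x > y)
Degree: a generic line meets the curve in up to 2 points, so deg p = 2.
Symmetries: the x ↦ −x reflection is a symmetry, so x appears only in even powers.
From the axis intercepts and sections: it meets the x-axis at x = 0 (among the integer gridlines); it meets the y-axis at y = 0 (among the integer gridlines).
Solving for integer coefficients yields p as stated.

2*x^2 - y^2 + 3*y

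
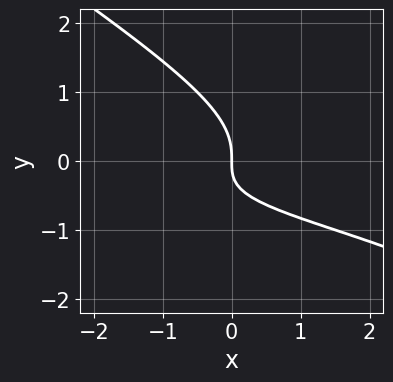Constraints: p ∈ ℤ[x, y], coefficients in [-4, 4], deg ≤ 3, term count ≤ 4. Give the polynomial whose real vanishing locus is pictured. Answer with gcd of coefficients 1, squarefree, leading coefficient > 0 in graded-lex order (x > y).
2*x*y^2 + 3*y^3 + 2*x*y + 2*x

The degree is 3 — no degree-2 curve has this shape.
From the visible intercepts: it meets the y-axis at y = 0 (among the integer gridlines); it crosses the x-axis at the gridline x = 0.
Fitting integer coefficients to these (and the overall shape) gives p.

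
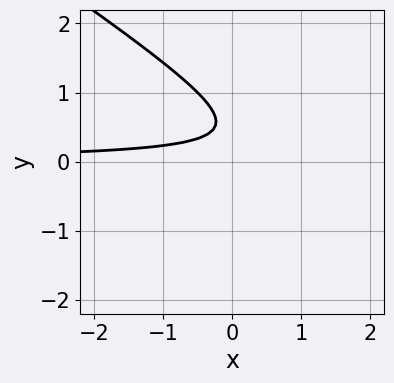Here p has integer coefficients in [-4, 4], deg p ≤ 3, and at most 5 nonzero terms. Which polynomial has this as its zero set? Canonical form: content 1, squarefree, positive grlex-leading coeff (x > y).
(a) Degree: the shape is more complex than any degree-1 curve, so deg p = 2.
(b) Checking where it meets the axes: it misses every integer gridline on the x-axis; no y-intercept at any integer in the box.
(c) Fitting integer coefficients to these (and the overall shape) gives p.

2*x*y + 3*y^2 - 3*y + 1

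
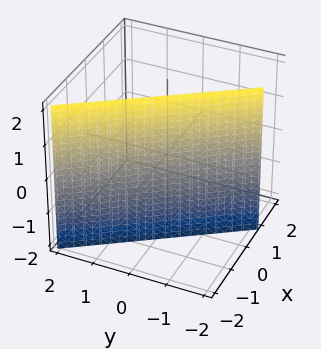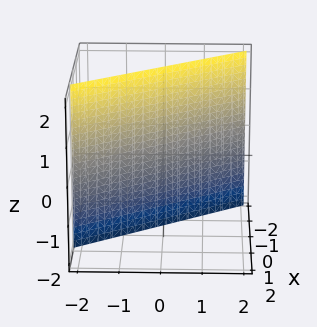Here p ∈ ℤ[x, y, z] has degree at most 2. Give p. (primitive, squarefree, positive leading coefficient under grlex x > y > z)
3*x + 2*y + 2

First, degree: the surface is flat (a plane), so deg p = 1.
Then, from the axis intercepts and sections: no z-intercept at any integer in the box; it crosses the y-axis at the gridline y = -1.
Finally, fitting integer coefficients to these (and the overall shape) gives p.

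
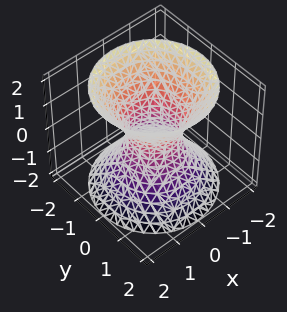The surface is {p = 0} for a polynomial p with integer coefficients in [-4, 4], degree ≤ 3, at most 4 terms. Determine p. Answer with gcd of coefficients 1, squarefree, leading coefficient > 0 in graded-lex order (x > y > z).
First, the degree is 2 — an hourglass — one-sheet hyperboloid; a quadric.
Then, symmetry: the surface is invariant under rotation about z: p = q(x² + y², z); it's symmetric under z → −z, forcing even powers of z.
Then, observable constraints: a circular section at z = 2 has radius between 1 and 2; no z-intercept at any integer in the box.
Finally, solving for integer coefficients yields p as stated.

3*x^2 + 3*y^2 - 2*z^2 - 2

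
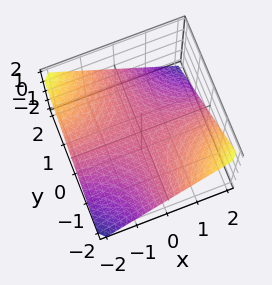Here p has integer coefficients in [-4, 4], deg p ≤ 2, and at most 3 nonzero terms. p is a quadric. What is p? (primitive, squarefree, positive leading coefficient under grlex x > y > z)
1. Degree: a hyperbolic paraboloid; a quadric, so deg p = 2.
2. Reading off the gridlines: the visible y-axis segment lies entirely on the surface; it crosses the z-axis at the gridline z = 0.
3. Together with the visible shape, these determine p as stated. Check: (2, 0, 0) on the x-axis lies on the surface, and p(2, 0, 0) = 0. ✓

x*y + 2*z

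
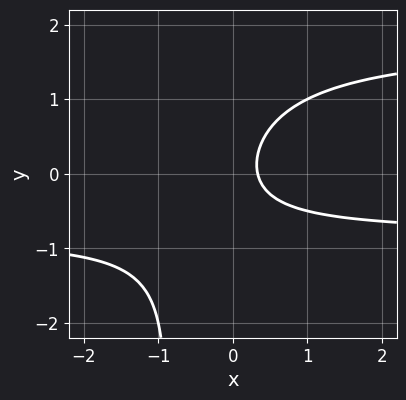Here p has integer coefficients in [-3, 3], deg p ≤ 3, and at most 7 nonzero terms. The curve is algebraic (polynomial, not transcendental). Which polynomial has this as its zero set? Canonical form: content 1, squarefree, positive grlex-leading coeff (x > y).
2*x*y^2 - 2*x*y + 2*y^2 - 3*x + 1

(a) The degree is 3 — a generic line meets the curve in up to 3 points.
(b) Checking where it meets the axes: it misses every integer gridline on the y-axis.
(c) Assembling these constraints gives the stated polynomial.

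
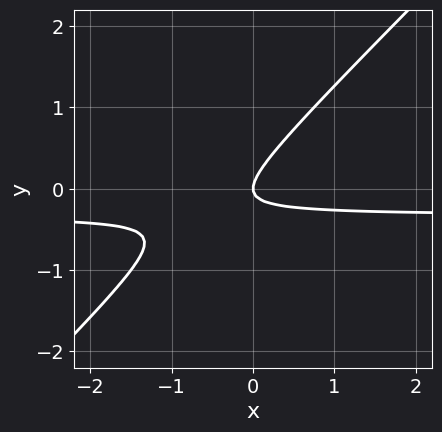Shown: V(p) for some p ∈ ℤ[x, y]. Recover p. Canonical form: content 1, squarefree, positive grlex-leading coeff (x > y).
1. The degree is 2 — the shape is more complex than any degree-1 curve.
2. Reading off the gridlines: one y-axis crossing is at y = 0; it crosses the x-axis at the gridline x = 0.
3. Together with the visible shape, these determine p as stated.

3*x*y - 3*y^2 + x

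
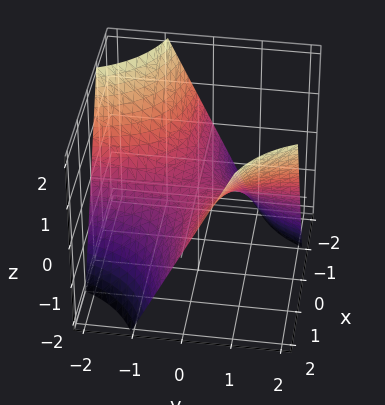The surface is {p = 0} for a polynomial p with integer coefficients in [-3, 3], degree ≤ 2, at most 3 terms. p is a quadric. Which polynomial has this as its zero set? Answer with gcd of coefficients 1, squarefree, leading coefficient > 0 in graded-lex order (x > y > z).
x*y - z

deg p = 2. A hyperbolic paraboloid; a quadric.
Reading off the gridlines: the visible x-axis segment lies entirely on the surface; every point of the y-axis in the box is on the surface; it crosses the z-axis at the gridline z = 0.
Together with the visible shape, these determine p as stated.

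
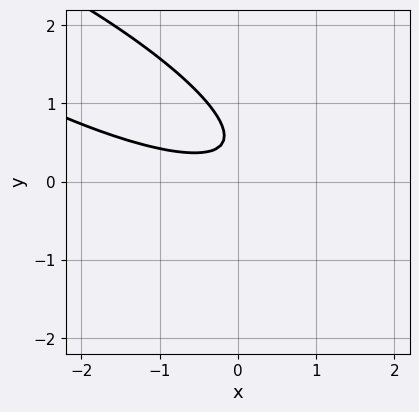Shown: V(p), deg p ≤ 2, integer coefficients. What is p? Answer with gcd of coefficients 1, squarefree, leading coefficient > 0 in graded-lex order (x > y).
First, the degree is 2 — a generic line meets the curve in up to 2 points.
Then, observable constraints: the curve avoids every integer y-axis point in the box; it misses every integer gridline on the x-axis.
Finally, matching integer coefficients to the picture gives p.

x^2 + 3*x*y + 3*y^2 - 3*y + 1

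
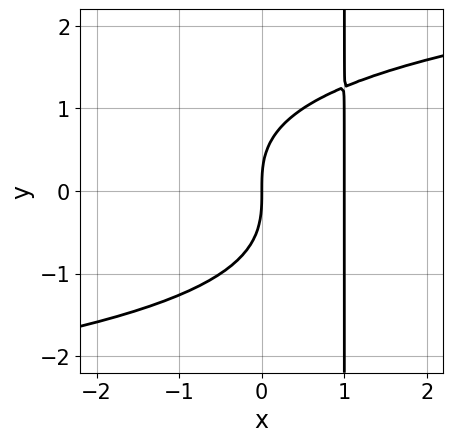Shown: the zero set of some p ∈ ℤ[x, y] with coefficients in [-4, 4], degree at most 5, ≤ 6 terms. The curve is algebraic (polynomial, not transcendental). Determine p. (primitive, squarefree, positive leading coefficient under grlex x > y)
First, the degree is 4 — a generic line meets the curve in up to 4 points.
Next, reading off the gridlines: one y-axis crossing is at y = 0; among the integer gridlines, it crosses the x-axis at x ∈ {0, 1}.
Finally, these observations pin down the coefficients.

x*y^3 - y^3 - 2*x^2 + 2*x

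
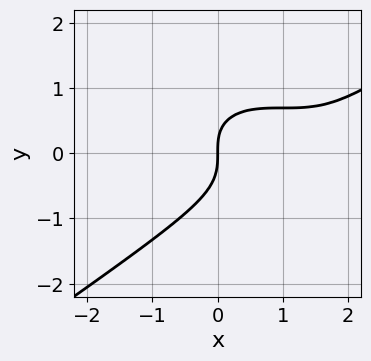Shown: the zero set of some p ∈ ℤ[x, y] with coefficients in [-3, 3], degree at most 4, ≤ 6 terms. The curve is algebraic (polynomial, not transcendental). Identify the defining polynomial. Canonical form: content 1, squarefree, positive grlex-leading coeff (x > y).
(a) deg p = 3. The shape is more complex than any degree-2 curve.
(b) From the visible intercepts: one x-axis crossing is at x = 0; it crosses the y-axis at the gridline y = 0.
(c) Solving for integer coefficients yields p as stated.

x^3 - 3*y^3 - 3*x^2 + 3*x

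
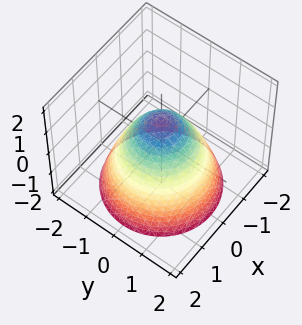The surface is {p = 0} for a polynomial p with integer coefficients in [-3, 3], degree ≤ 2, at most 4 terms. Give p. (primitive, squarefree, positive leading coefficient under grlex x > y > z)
x^2 + y^2 + z - 1

The degree is 2 — a generic line meets the surface in up to 2 points.
Symmetries: every cross-section ⟂ z is a circle, so x, y appear only via x² + y².
Against the integer gridlines: among the integer gridlines, it crosses the y-axis at y ∈ {-1, 1}; among the integer gridlines, it crosses the x-axis at x ∈ {-1, 1}; one z-axis crossing is at z = 1.
Solving for integer coefficients yields p as stated.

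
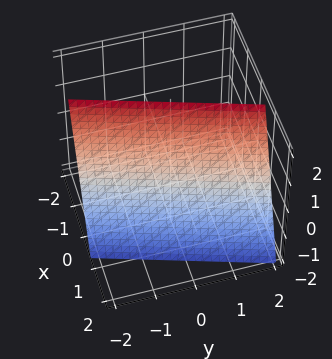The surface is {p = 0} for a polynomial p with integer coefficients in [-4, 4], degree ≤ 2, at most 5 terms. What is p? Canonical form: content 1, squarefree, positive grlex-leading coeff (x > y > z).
3*x - y + z - 2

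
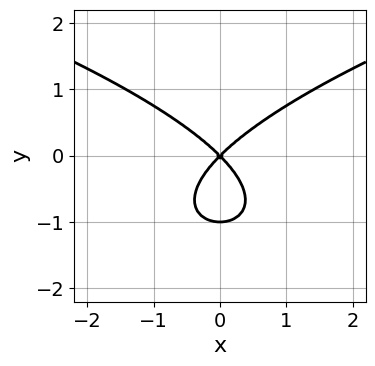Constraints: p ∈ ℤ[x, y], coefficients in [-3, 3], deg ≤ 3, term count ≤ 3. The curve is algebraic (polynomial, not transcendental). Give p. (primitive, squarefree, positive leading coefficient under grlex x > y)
y^3 - x^2 + y^2

(a) deg p = 3. No degree-2 curve has this shape.
(b) Symmetries: mirror symmetry x ↦ −x ⇒ only even powers of x.
(c) From the axis intercepts and sections: among the integer gridlines, it crosses the y-axis at y ∈ {-1, 0}; it meets the x-axis at x = 0 (among the integer gridlines).
(d) These observations pin down the coefficients.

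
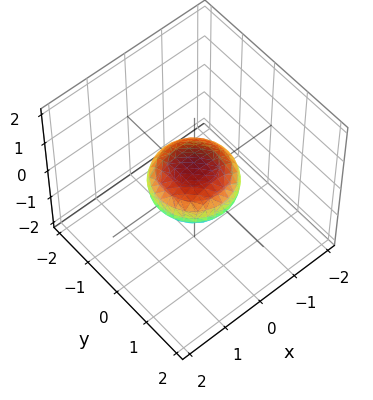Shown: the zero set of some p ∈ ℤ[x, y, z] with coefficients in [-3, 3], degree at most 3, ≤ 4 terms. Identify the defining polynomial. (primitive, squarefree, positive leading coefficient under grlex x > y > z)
The degree is 2 — bounded and convex; a quadric.
Symmetries: it's symmetric under z → −z, forcing even powers of z; the surface is invariant under rotation about z: p = q(x² + y², z).
Checking where it meets the axes: a circular section at z = 0 has radius exactly 1; among the integer gridlines, it crosses the x-axis at x ∈ {-1, 1}.
Fitting integer coefficients to these (and the overall shape) gives p. Check: (0, 1, 0) on the y-axis lies on the surface, and p(0, 1, 0) = 0. ✓

x^2 + y^2 + 2*z^2 - 1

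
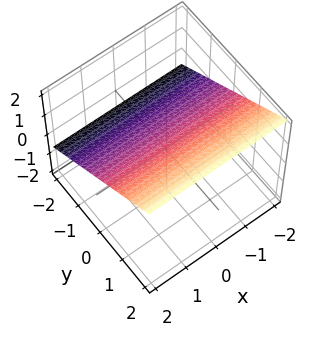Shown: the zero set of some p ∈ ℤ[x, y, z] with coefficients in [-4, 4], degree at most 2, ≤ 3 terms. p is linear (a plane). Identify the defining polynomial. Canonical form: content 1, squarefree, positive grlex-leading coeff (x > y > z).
First, degree: the surface is flat (a plane), so deg p = 1.
Then, from the visible intercepts: it misses every integer gridline on the x-axis; it crosses the y-axis at the gridline y = -1.
Finally, together with the visible shape, these determine p as stated.

2*y - 3*z + 2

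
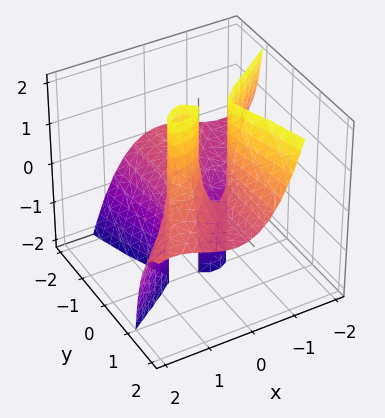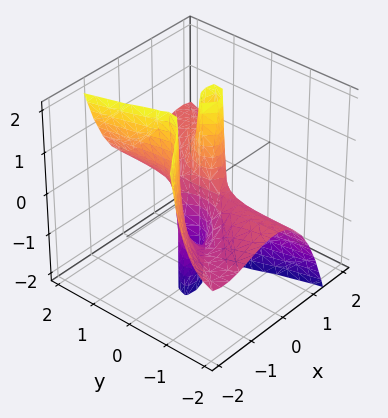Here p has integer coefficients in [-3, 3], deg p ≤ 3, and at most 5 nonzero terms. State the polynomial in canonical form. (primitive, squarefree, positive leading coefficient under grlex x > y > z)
2*x^3 - 3*x^2*y + x*y^2 + 2*y^2*z - x

First, the degree is 3 — no degree-2 surface has this shape.
Then, reading off the gridlines: the visible y-axis segment lies entirely on the surface; it meets the x-axis at x = 0 (among the integer gridlines); every point of the z-axis in the box is on the surface.
Finally, matching integer coefficients to the picture gives p.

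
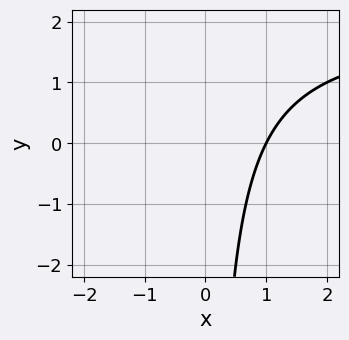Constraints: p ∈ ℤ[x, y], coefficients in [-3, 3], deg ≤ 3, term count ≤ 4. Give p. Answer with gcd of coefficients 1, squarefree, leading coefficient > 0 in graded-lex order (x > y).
x*y - 2*x + 2

First, deg p = 2.
Then, checking where it meets the axes: the curve avoids every integer y-axis point in the box; one x-axis crossing is at x = 1.
Finally, solving for integer coefficients yields p as stated.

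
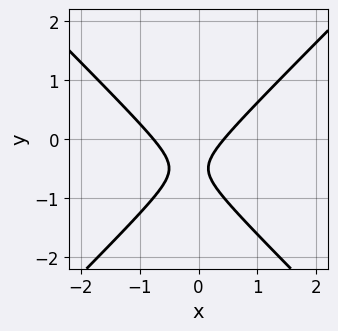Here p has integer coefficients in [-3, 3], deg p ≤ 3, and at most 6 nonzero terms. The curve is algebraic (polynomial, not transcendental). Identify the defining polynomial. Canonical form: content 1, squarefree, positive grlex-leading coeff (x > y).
3*x^2 - 3*y^2 + x - 3*y - 1

Degree: the shape is more complex than any degree-1 curve, so deg p = 2.
Reading off the gridlines: it misses every integer gridline on the y-axis.
The integer polynomial consistent with all of this is the stated p.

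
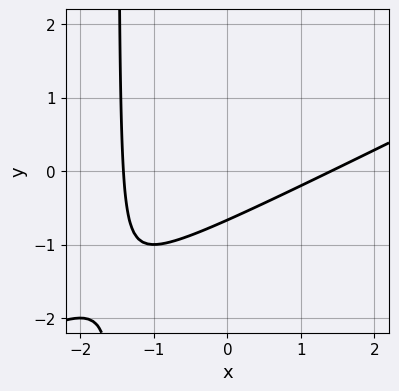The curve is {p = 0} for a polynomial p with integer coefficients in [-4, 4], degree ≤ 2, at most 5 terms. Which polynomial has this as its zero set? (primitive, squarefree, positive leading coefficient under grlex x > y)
x^2 - 2*x*y - 3*y - 2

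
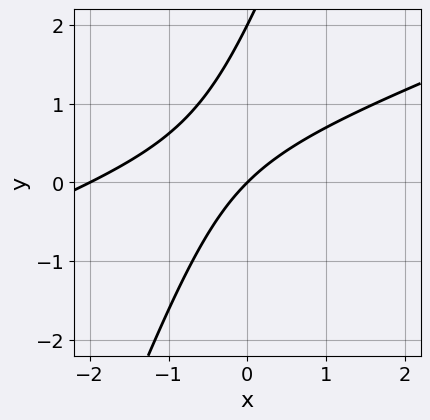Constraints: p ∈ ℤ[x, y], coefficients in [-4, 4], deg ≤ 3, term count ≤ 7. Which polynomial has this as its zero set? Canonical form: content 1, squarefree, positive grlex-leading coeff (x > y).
x^2 - 3*x*y + y^2 + 2*x - 2*y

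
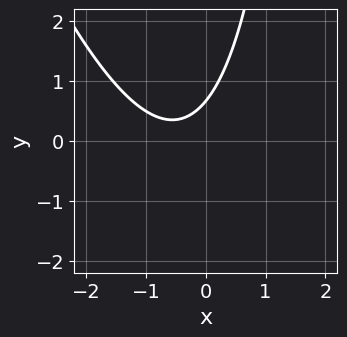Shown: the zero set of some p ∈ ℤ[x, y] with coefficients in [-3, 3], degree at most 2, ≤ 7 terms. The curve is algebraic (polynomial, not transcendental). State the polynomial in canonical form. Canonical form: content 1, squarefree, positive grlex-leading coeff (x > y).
3*x^2 + x*y + 3*x - 3*y + 2

(a) The degree is 2 — a generic line meets the curve in up to 2 points.
(b) Against the integer gridlines: no x-intercept at any integer in the box.
(c) Matching integer coefficients to the picture gives p.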